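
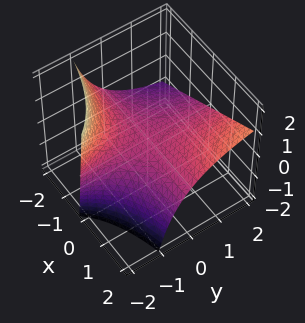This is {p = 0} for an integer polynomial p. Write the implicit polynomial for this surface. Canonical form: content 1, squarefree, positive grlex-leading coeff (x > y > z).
1. deg p = 2. The shape is more complex than any degree-1 surface.
2. Against the integer gridlines: the visible y-axis segment lies entirely on the surface; the visible x-axis segment lies entirely on the surface; it meets the z-axis at z = 0 (among the integer gridlines).
3. The integer polynomial consistent with all of this is the stated p.

x*y - y*z - 2*z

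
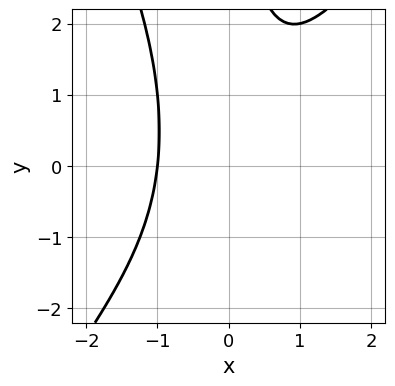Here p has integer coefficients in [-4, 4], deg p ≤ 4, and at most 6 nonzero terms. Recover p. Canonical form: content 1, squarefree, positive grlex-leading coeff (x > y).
Degree: a generic line meets the curve in up to 3 points, so deg p = 3.
Reading off the gridlines: it meets the x-axis at x = -1 (among the integer gridlines); no y-intercept at any integer in the box.
The integer polynomial consistent with all of this is the stated p.

3*x^3 - x^2*y - x*y^2 + 3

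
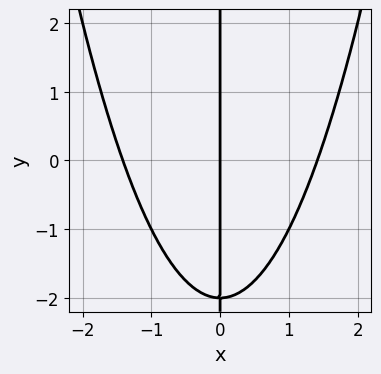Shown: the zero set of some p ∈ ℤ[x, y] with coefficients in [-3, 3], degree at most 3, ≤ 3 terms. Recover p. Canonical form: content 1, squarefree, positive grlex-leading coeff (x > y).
(a) Degree: no degree-2 curve has this shape, so deg p = 3.
(b) Reading off the gridlines: every point of the y-axis in the box is on the curve; it meets the x-axis at x = 0 (among the integer gridlines).
(c) Together with the visible shape, these determine p as stated.

x^3 - x*y - 2*x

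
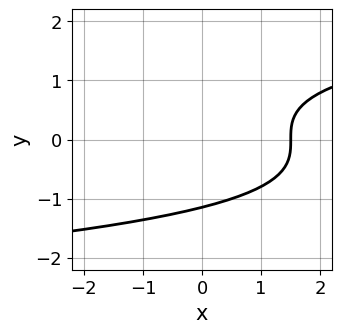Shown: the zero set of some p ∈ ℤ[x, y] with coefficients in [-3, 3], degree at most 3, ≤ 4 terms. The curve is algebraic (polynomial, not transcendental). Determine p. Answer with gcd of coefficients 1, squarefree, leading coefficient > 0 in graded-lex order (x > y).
2*y^3 - 2*x + 3

Degree: no degree-2 curve has this shape, so deg p = 3.
The integer polynomial consistent with all of this is the stated p.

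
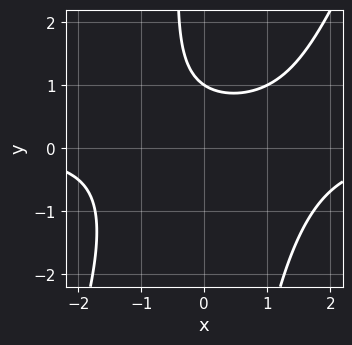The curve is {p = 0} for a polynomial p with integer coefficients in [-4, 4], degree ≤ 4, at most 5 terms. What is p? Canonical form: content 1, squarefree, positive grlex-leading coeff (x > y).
2*x^2*y - x*y^2 - x*y - 3*y + 3

(a) The degree is 3 — a generic line meets the curve in up to 3 points.
(b) Against the integer gridlines: one y-axis crossing is at y = 1; the curve avoids every integer x-axis point in the box.
(c) Solving for integer coefficients yields p as stated.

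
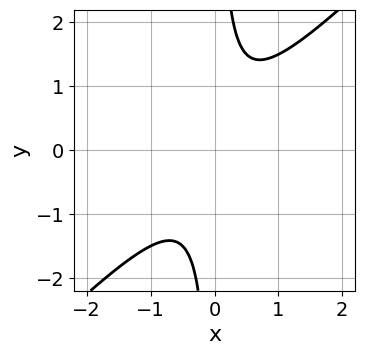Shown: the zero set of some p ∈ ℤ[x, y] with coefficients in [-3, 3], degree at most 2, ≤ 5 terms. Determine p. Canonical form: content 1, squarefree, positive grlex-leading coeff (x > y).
2*x^2 - 2*x*y + 1

(a) Degree: a generic line meets the curve in up to 2 points, so deg p = 2.
(b) From the axis intercepts and sections: it misses every integer gridline on the x-axis; no y-intercept at any integer in the box.
(c) Solving for integer coefficients yields p as stated.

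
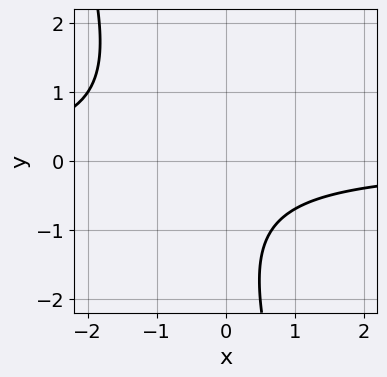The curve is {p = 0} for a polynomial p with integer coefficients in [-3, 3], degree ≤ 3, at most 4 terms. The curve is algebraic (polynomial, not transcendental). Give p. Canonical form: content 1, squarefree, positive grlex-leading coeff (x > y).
3*x*y + y^2 + 2*y + 3

(a) deg p = 2. The shape is more complex than any degree-1 curve.
(b) From the visible intercepts: the curve avoids every integer y-axis point in the box; no x-intercept at any integer in the box.
(c) Assembling these constraints gives the stated polynomial.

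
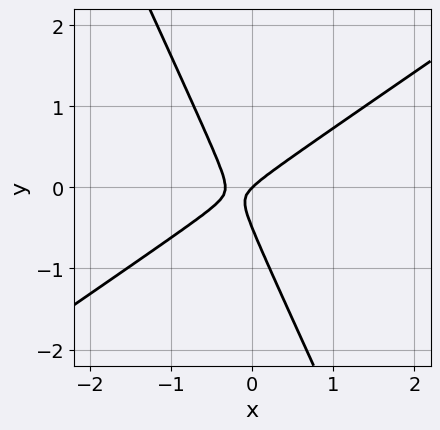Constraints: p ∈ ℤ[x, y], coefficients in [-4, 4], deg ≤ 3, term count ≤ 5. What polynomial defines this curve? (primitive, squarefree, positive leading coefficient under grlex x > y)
3*x^2 - 3*x*y - 2*y^2 + x - y

First, the degree is 2 — the shape is more complex than any degree-1 curve.
Next, against the integer gridlines: it meets the y-axis at y = 0 (among the integer gridlines); it meets the x-axis at x = 0 (among the integer gridlines).
Finally, solving for integer coefficients yields p as stated.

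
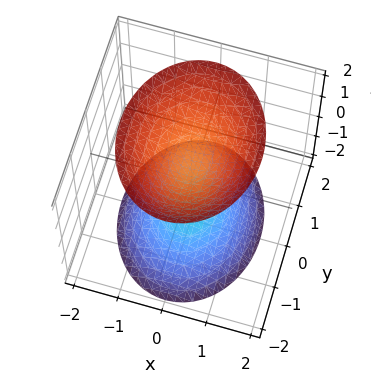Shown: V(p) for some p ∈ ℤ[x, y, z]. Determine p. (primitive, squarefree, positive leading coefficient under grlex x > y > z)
3*x^2 + 2*y^2 - 2*z^2 + 2

There are 2 components.
deg p = 2.
Symmetries: mirror symmetry y ↦ −y ⇒ only even powers of y; mirror symmetry x ↦ −x ⇒ only even powers of x; mirror symmetry z ↦ −z ⇒ only even powers of z.
From the visible intercepts: the surface avoids every integer y-axis point in the box; among the integer gridlines, it crosses the z-axis at z ∈ {-1, 1}.
These observations pin down the coefficients.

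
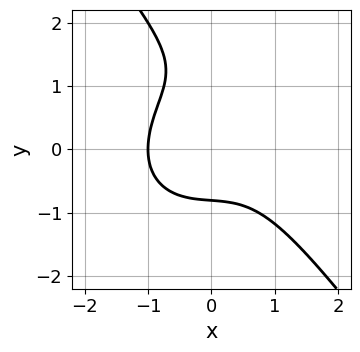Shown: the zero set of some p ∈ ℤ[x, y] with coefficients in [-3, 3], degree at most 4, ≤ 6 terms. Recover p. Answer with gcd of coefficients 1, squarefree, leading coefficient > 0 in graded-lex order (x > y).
3*x^3 + x*y^2 + 2*y^3 - 3*y^2 + 3

First, degree: a generic line meets the curve in up to 3 points, so deg p = 3.
Next, against the integer gridlines: it crosses the x-axis at the gridline x = -1.
Finally, together with the visible shape, these determine p as stated.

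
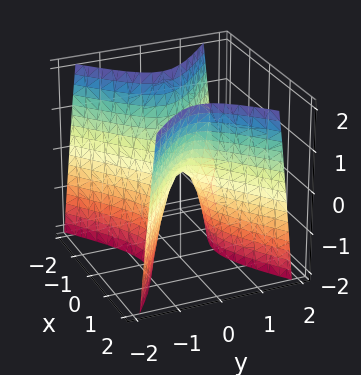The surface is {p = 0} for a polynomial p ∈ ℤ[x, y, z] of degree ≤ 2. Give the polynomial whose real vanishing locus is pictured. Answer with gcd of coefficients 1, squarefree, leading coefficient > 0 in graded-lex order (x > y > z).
2*x^2 - 3*y^2 - z

First, the degree is 2 — a saddle surface; a quadric.
Next, symmetries: the y ↦ −y reflection is a symmetry, so y appears only in even powers; the x ↦ −x reflection is a symmetry, so x appears only in even powers.
Next, reading off the gridlines: one y-axis crossing is at y = 0; it crosses the z-axis at the gridline z = 0.
Finally, assembling these constraints gives the stated polynomial.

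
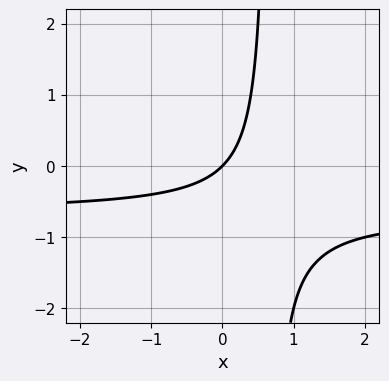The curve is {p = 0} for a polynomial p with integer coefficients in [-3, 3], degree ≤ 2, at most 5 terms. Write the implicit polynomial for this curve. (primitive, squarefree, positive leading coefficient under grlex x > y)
The degree is 2 — a generic line meets the curve in up to 2 points.
Checking where it meets the axes: it meets the x-axis at x = 0 (among the integer gridlines); it crosses the y-axis at the gridline y = 0.
These observations pin down the coefficients.

3*x*y + 2*x - 2*y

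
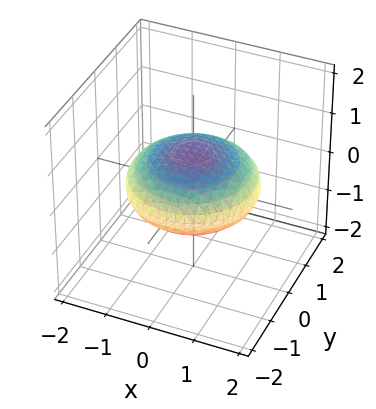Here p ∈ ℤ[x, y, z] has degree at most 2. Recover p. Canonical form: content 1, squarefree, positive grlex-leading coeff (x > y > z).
x^2 + y^2 + 3*z^2 - 2

1. deg p = 2.
2. Symmetries: rotational symmetry about the z-axis ⇒ p depends on x, y only through x² + y².
3. Checking where it meets the axes: a circular section at z = 0 has radius between 1 and 2.
4. Assembling these constraints gives the stated polynomial.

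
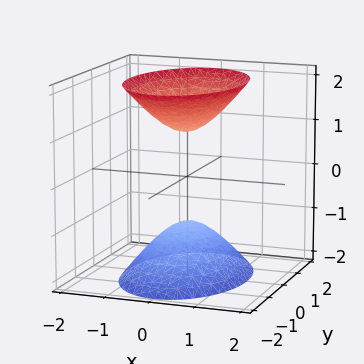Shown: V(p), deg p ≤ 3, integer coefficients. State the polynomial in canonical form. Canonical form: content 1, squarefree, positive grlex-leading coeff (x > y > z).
2*x^2 + y^2 - z^2 + 1

(a) I count 2 distinct pieces. Treating them together as one polynomial.
(b) deg p = 2. Two separate bowl-shaped sheets opening away from each other; a quadric.
(c) Symmetries: the x ↦ −x reflection is a symmetry, so x appears only in even powers; mirror symmetry y ↦ −y ⇒ only even powers of y; it's symmetric under z → −z, forcing even powers of z.
(d) From the visible intercepts: it misses every integer gridline on the x-axis; among the integer gridlines, it crosses the z-axis at z ∈ {-1, 1}; the surface avoids every integer y-axis point in the box.
(e) Fitting integer coefficients to these (and the overall shape) gives p.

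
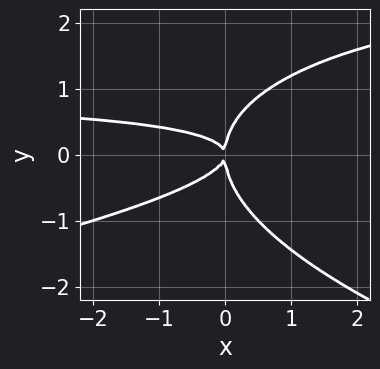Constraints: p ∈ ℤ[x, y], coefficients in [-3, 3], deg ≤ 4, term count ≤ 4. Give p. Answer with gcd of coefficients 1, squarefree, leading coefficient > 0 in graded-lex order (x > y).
1. The degree is 4 — a generic line meets the curve in up to 4 points.
2. Reading off the gridlines: it meets the y-axis at y = 0 (among the integer gridlines); it crosses the x-axis at the gridline x = 0.
3. The integer polynomial consistent with all of this is the stated p.

2*y^4 + x^2*y - 3*x*y^2 - x^2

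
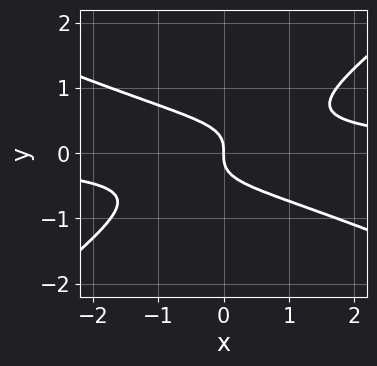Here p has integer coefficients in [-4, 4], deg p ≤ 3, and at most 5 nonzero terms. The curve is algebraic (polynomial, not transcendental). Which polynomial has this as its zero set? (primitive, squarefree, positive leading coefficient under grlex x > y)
x^2*y + x*y^2 - 3*y^3 - x

(a) The degree is 3 — no degree-2 curve has this shape.
(b) Against the integer gridlines: one y-axis crossing is at y = 0; one x-axis crossing is at x = 0.
(c) Together with the visible shape, these determine p as stated.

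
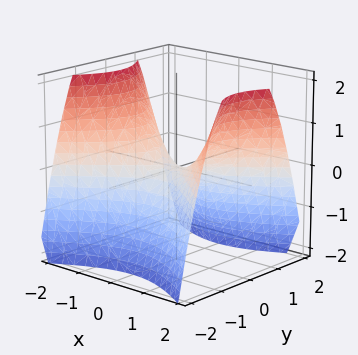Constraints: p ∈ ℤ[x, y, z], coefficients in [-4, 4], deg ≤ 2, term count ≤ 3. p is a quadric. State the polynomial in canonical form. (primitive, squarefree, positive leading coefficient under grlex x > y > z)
(a) Degree: a hyperbolic paraboloid; a quadric, so deg p = 2.
(b) Symmetries: the y ↦ −y reflection is a symmetry, so y appears only in even powers; it's symmetric under x → −x, forcing even powers of x.
(c) Checking where it meets the axes: it meets the x-axis at x = 0 (among the integer gridlines); it crosses the z-axis at the gridline z = 0; one y-axis crossing is at y = 0.
(d) Together with the visible shape, these determine p as stated.

2*x^2 - 3*y^2 - 3*z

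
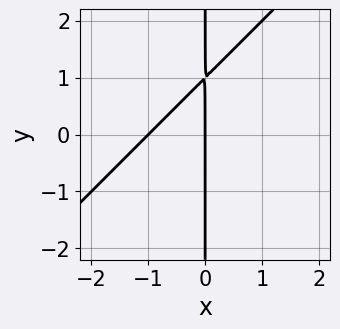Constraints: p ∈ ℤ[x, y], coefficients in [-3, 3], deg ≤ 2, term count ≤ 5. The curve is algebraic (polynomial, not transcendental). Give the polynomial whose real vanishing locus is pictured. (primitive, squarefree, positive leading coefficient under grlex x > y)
First, degree: the shape is more complex than any degree-1 curve, so deg p = 2.
Then, from the visible intercepts: the x-axis gridline crossings are at x ∈ {-1, 0}; the visible y-axis segment lies entirely on the curve.
Finally, assembling these constraints gives the stated polynomial.

x^2 - x*y + x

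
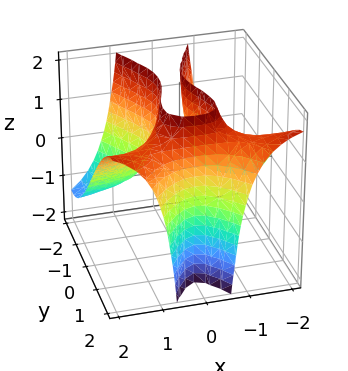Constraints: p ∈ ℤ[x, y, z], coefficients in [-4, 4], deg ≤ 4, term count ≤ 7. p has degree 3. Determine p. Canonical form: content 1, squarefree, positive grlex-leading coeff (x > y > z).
3*x^2*y - 3*x^2*z - y^3 + y + 1

Degree: no degree-2 surface has this shape, so deg p = 3.
Observable constraints: the surface avoids every integer z-axis point in the box; it misses every integer gridline on the x-axis.
Together with the visible shape, these determine p as stated.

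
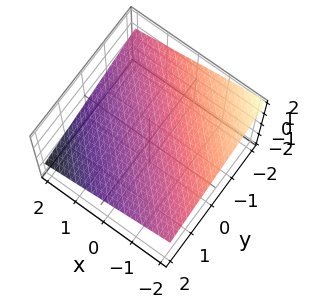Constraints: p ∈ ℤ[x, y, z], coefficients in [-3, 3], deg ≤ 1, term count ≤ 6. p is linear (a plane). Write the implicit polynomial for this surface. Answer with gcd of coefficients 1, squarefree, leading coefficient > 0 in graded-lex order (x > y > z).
1. Degree: every cross-section is a straight line — this is a plane, so deg p = 1.
2. Reading off the gridlines: it meets the y-axis at y = 2 (among the integer gridlines); it crosses the x-axis at the gridline x = 2.
3. Solving for integer coefficients yields p as stated.

x + y + 3*z - 2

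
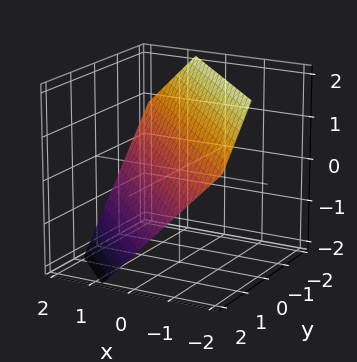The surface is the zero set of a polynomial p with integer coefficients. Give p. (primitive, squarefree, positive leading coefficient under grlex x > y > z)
3*x + 3*y + 3*z - 2

1. deg p = 1. Every cross-section is a straight line — this is a plane.
2. Matching integer coefficients to the picture gives p.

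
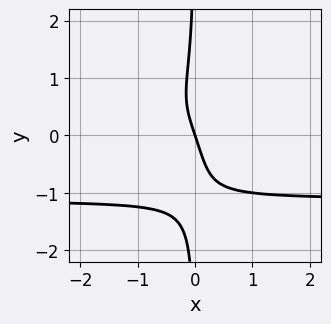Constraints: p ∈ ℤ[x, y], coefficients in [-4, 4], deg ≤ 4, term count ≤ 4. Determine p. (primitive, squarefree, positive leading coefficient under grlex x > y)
1. Degree: the shape is more complex than any degree-3 curve, so deg p = 4.
2. Reading off the gridlines: one y-axis crossing is at y = 0; it crosses the x-axis at the gridline x = 0.
3. Putting this together gives p.

3*x*y^3 + x*y^2 + 3*x + y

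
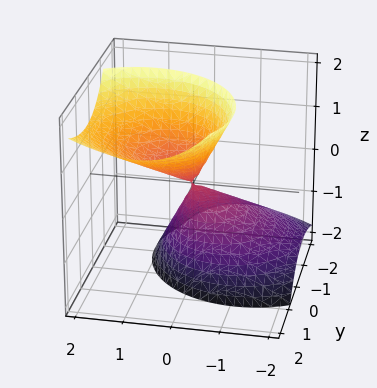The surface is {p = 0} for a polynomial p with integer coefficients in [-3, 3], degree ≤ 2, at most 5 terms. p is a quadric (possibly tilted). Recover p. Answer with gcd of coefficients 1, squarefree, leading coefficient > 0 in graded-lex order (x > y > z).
2*x^2 - 2*x*z + 2*y^2 - 2*y*z - z^2

First, deg p = 2. The shape is more complex than any degree-1 surface.
Next, against the integer gridlines: one x-axis crossing is at x = 0; it meets the y-axis at y = 0 (among the integer gridlines); one z-axis crossing is at z = 0.
Finally, putting this together gives p.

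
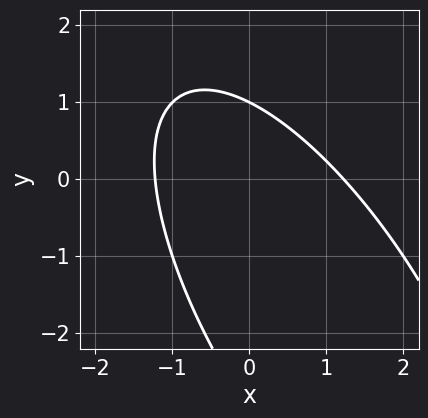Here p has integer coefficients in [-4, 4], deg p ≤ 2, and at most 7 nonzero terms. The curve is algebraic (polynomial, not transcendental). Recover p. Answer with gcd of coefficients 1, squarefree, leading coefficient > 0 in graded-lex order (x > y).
Degree: no degree-1 curve has this shape, so deg p = 2.
Against the integer gridlines: it meets the y-axis at y = 1 (among the integer gridlines).
These observations pin down the coefficients.

2*x^2 + 2*x*y + y^2 + 2*y - 3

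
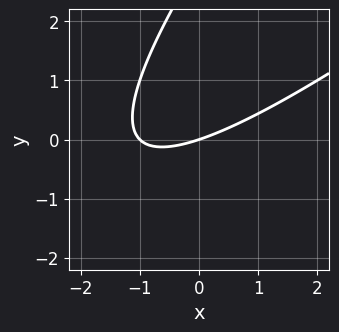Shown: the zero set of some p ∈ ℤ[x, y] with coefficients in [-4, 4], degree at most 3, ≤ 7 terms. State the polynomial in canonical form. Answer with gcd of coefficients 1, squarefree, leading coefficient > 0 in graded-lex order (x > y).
Degree: a generic line meets the curve in up to 2 points, so deg p = 2.
Checking where it meets the axes: one y-axis crossing is at y = 0; the x-axis gridline crossings are at x ∈ {-1, 0}.
Together with the visible shape, these determine p as stated.

x^2 - 2*x*y + y^2 + x - 3*y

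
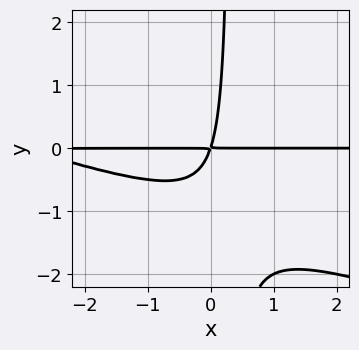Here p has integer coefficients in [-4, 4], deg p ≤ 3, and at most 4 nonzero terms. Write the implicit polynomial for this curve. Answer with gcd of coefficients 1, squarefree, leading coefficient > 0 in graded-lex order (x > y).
x^2*y + 3*x*y^2 + 3*x*y - y^2

First, deg p = 3.
Next, checking where it meets the axes: the visible x-axis segment lies entirely on the curve.
Finally, putting this together gives p.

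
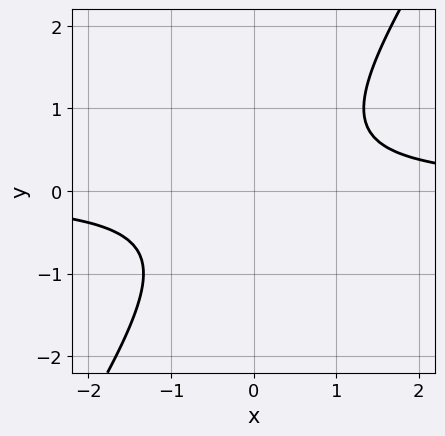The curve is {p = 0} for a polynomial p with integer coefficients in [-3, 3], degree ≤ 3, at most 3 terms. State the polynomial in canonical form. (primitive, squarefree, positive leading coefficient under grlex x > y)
3*x*y - 2*y^2 - 2

1. deg p = 2. The shape is more complex than any degree-1 curve.
2. Reading off the gridlines: the curve avoids every integer x-axis point in the box; the curve avoids every integer y-axis point in the box.
3. The integer polynomial consistent with all of this is the stated p.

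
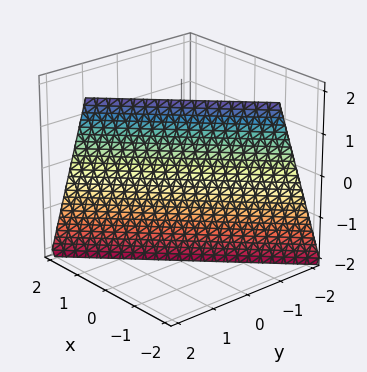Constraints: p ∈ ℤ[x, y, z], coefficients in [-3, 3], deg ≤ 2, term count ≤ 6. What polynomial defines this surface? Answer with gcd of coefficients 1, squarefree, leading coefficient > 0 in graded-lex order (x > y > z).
deg p = 1.
Against the integer gridlines: it meets the z-axis at z = -2 (among the integer gridlines).
These observations pin down the coefficients.

3*x - 3*y + z + 2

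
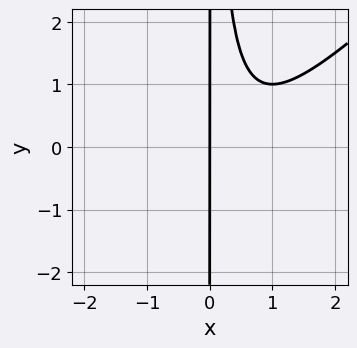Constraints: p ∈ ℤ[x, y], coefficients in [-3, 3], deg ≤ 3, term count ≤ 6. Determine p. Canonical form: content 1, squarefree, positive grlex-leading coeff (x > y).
deg p = 3.
Reading off the gridlines: it crosses the x-axis at the gridline x = 0; every point of the y-axis in the box is on the curve.
These observations pin down the coefficients.

x^3 - x^2*y - x^2 + x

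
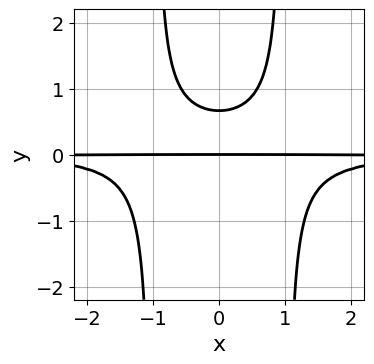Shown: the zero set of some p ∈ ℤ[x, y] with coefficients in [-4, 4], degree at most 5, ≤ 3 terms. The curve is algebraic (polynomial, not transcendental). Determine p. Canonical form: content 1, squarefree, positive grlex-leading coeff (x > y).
3*x^2*y^2 - 3*y^2 + 2*y

(a) The degree is 4 — the shape is more complex than any degree-3 curve.
(b) Symmetries: the x ↦ −x reflection is a symmetry, so x appears only in even powers.
(c) From the visible intercepts: every point of the x-axis in the box is on the curve; it meets the y-axis at y = 0 (among the integer gridlines).
(d) Putting this together gives p.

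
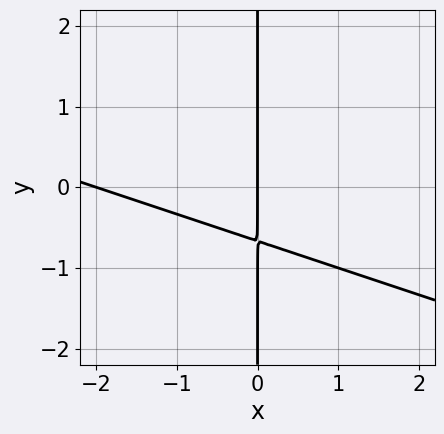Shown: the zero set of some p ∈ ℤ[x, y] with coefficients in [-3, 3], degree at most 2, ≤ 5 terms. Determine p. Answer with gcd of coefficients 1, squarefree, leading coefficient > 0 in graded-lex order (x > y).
x^2 + 3*x*y + 2*x

Degree: no degree-1 curve has this shape, so deg p = 2.
Reading off the gridlines: the x-axis gridline crossings are at x ∈ {-2, 0}; the visible y-axis segment lies entirely on the curve.
These observations pin down the coefficients.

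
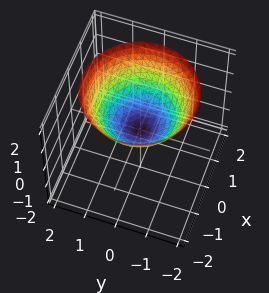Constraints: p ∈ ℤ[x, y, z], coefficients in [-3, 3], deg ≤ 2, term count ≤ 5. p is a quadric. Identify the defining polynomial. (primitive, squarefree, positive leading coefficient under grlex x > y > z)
2*x^2 + 2*y^2 - 3*z

First, the degree is 2 — a paraboloid; a quadric.
Next, symmetry: the surface is invariant under rotation about z: p = q(x² + y², z).
Next, from the axis intercepts and sections: one x-axis crossing is at x = 0; a circular section at z = 1 has radius between 1 and 2.
Finally, these observations pin down the coefficients.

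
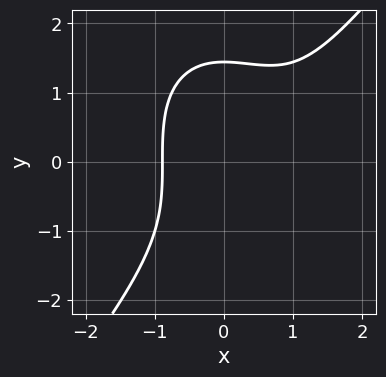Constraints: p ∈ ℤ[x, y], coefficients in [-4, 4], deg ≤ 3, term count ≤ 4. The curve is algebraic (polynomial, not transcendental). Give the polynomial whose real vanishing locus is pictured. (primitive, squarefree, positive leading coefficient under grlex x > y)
2*x^3 - y^3 - 2*x^2 + 3

First, the degree is 3 — a generic line meets the curve in up to 3 points.
Finally, matching integer coefficients to the picture gives p.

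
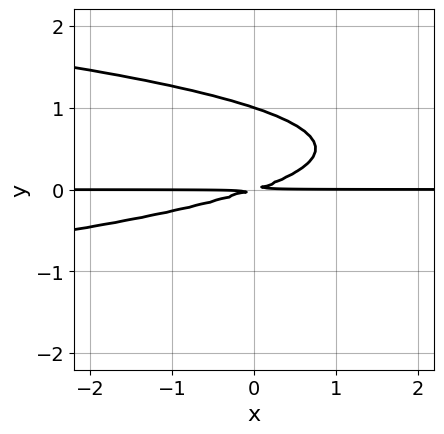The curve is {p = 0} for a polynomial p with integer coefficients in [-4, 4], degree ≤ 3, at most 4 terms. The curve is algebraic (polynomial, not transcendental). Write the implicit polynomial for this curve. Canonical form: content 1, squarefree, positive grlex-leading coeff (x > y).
3*y^3 + x*y - 3*y^2

deg p = 3.
From the visible intercepts: it crosses the y-axis at the gridline y = 1; the visible x-axis segment lies entirely on the curve.
The integer polynomial consistent with all of this is the stated p.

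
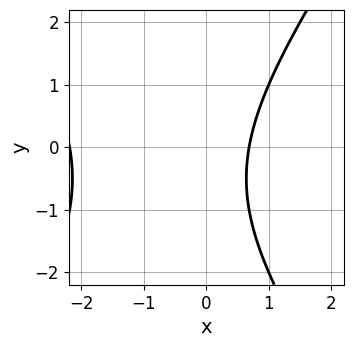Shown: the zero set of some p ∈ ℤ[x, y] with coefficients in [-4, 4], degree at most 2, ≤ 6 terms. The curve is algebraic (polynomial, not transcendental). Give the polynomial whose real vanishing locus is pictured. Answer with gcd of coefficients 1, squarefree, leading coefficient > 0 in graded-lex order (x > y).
Degree: the shape is more complex than any degree-1 curve, so deg p = 2.
From the visible intercepts: no y-intercept at any integer in the box.
These observations pin down the coefficients.

2*x^2 - y^2 + 3*x - y - 3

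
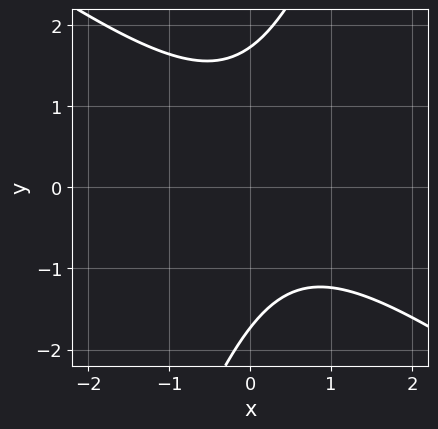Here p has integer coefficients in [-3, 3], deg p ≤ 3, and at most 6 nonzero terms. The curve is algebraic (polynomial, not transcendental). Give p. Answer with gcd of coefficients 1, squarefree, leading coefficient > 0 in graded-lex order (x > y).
2*x^2 + 2*x*y - y^2 - x + 3

1. Degree: the shape is more complex than any degree-1 curve, so deg p = 2.
2. Observable constraints: it misses every integer gridline on the x-axis.
3. Together with the visible shape, these determine p as stated.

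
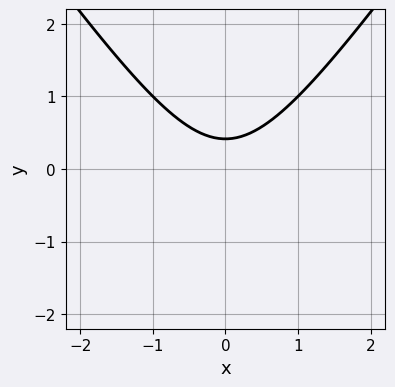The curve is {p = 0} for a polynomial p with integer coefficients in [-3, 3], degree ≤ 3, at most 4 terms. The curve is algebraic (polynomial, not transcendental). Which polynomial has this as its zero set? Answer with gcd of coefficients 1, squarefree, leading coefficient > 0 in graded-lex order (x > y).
(a) Degree: no degree-1 curve has this shape, so deg p = 2.
(b) Symmetries: the x ↦ −x reflection is a symmetry, so x appears only in even powers.
(c) Reading off the gridlines: no x-intercept at any integer in the box.
(d) Matching integer coefficients to the picture gives p.

2*x^2 - y^2 - 2*y + 1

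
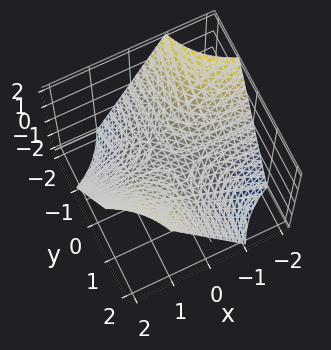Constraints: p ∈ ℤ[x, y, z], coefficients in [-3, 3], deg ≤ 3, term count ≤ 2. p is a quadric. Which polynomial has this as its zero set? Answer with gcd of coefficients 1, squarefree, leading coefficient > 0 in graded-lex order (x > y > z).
x*y - z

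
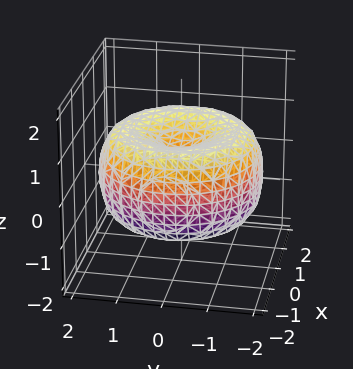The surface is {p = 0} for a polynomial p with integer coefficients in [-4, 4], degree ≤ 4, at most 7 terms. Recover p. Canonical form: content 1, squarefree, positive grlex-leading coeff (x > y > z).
x^4 + 2*x^2*y^2 + y^4 - 3*x^2 - 3*y^2 + 3*z^2 - 1

1. The degree is 4 — a generic line meets the surface in up to 4 points.
2. Symmetries: rotational symmetry about the z-axis ⇒ p depends on x, y only through x² + y².
3. Observable constraints: a circular section at z = 0 has radius between 1 and 2.
4. Together with the visible shape, these determine p as stated.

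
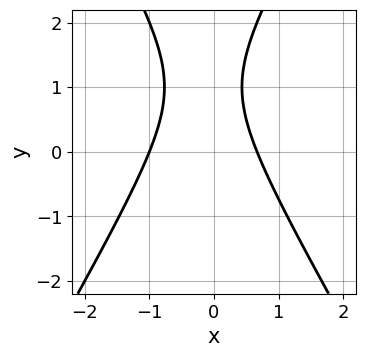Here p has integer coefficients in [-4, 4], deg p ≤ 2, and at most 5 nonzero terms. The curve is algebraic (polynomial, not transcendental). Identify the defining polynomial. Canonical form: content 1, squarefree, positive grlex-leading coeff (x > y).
First, deg p = 2.
Next, observable constraints: it crosses the x-axis at the gridline x = -1; it misses every integer gridline on the y-axis.
Finally, fitting integer coefficients to these (and the overall shape) gives p.

3*x^2 - y^2 + x + 2*y - 2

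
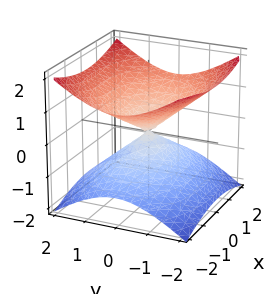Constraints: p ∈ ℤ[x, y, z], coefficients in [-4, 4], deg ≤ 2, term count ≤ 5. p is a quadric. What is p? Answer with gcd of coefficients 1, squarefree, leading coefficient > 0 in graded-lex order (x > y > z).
x^2 + 2*y^2 - 3*z^2

First, deg p = 2. A double cone through the origin; a quadric.
Next, symmetries: it's symmetric under x → −x, forcing even powers of x; the y ↦ −y reflection is a symmetry, so y appears only in even powers; mirror symmetry z ↦ −z ⇒ only even powers of z.
Then, from the axis intercepts and sections: it crosses the x-axis at the gridline x = 0; it meets the y-axis at y = 0 (among the integer gridlines).
Finally, putting this together gives p.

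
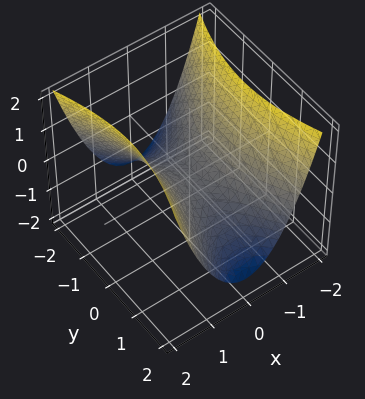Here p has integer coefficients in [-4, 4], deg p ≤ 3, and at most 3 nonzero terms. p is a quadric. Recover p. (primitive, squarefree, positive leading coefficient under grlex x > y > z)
3*x^2 - y^2 - 3*z

First, degree: a hyperbolic paraboloid; a quadric, so deg p = 2.
Then, symmetries: the y ↦ −y reflection is a symmetry, so y appears only in even powers; the x ↦ −x reflection is a symmetry, so x appears only in even powers.
Then, from the visible intercepts: it meets the y-axis at y = 0 (among the integer gridlines); it crosses the x-axis at the gridline x = 0; it meets the z-axis at z = 0 (among the integer gridlines).
Finally, these observations pin down the coefficients.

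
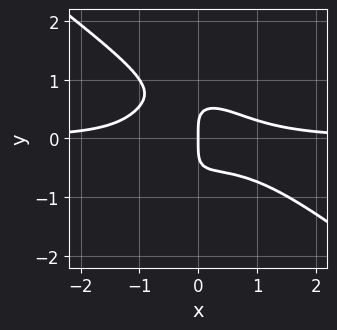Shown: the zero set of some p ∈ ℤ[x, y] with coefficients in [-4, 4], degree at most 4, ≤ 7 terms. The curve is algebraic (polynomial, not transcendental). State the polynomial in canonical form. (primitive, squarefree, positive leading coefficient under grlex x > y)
First, the degree is 4 — a generic line meets the curve in up to 4 points.
Next, from the axis intercepts and sections: it meets the y-axis at y = 0 (among the integer gridlines); one x-axis crossing is at x = 0.
Finally, together with the visible shape, these determine p as stated.

2*x^3*y + 2*x^2*y^2 + y^4 + 2*x*y^2 - x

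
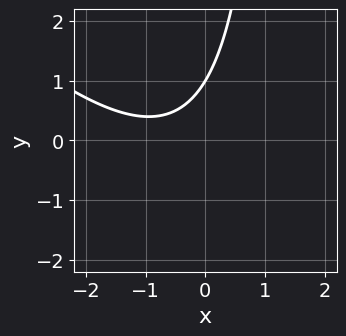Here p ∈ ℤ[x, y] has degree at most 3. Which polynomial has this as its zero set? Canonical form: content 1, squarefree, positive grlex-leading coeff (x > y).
2*x^2 + 2*x*y + 3*x - 3*y + 3

Degree: no degree-1 curve has this shape, so deg p = 2.
Checking where it meets the axes: the curve avoids every integer x-axis point in the box; it meets the y-axis at y = 1 (among the integer gridlines).
Matching integer coefficients to the picture gives p.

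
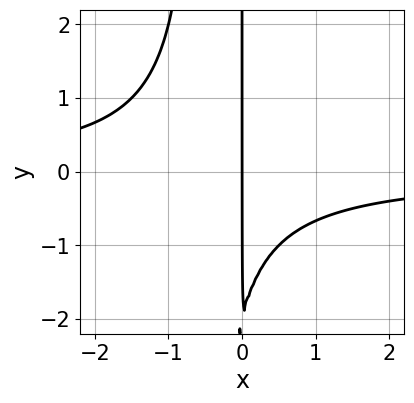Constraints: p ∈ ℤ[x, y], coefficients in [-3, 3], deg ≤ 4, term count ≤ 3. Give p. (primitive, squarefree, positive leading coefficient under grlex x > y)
2*x^2*y + x*y + 2*x

(a) deg p = 3. No degree-2 curve has this shape.
(b) Checking where it meets the axes: the visible y-axis segment lies entirely on the curve; it meets the x-axis at x = 0 (among the integer gridlines).
(c) Fitting integer coefficients to these (and the overall shape) gives p.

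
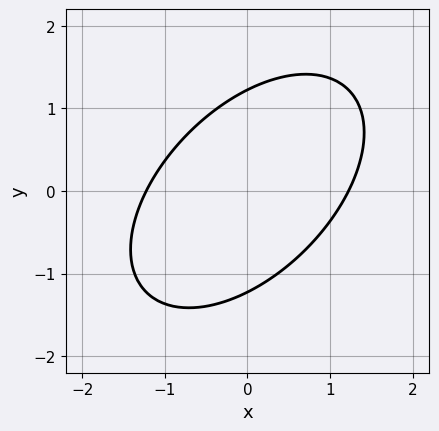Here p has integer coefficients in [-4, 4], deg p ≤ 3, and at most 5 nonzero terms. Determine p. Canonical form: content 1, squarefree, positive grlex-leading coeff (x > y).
2*x^2 - 2*x*y + 2*y^2 - 3

1. Degree: no degree-1 curve has this shape, so deg p = 2.
2. Putting this together gives p.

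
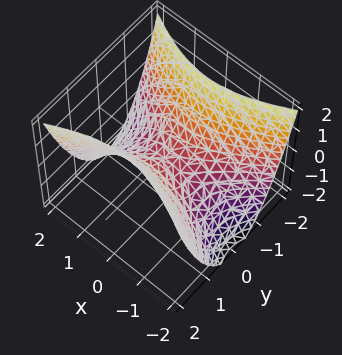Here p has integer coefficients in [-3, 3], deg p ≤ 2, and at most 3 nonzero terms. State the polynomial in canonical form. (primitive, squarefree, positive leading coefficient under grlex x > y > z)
x^2 - 2*y^2 + 2*z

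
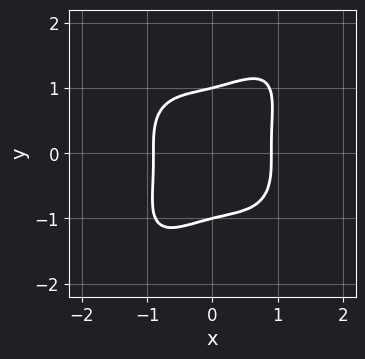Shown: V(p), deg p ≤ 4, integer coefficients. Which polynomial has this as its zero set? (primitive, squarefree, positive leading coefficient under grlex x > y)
(a) The degree is 4 — a generic line meets the curve in up to 4 points.
(b) Against the integer gridlines: the y-axis gridline crossings are at y ∈ {-1, 1}.
(c) Matching integer coefficients to the picture gives p.

3*x^4 - 2*x*y^3 + 2*y^4 - 2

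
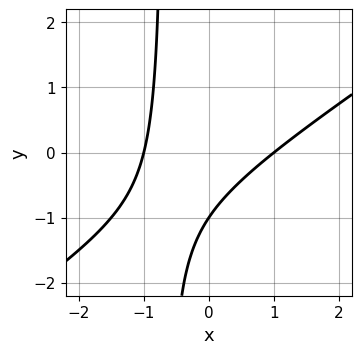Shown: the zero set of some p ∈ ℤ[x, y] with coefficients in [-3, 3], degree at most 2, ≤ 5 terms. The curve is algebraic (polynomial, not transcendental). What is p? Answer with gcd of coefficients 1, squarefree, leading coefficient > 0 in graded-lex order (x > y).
The degree is 2 — no degree-1 curve has this shape.
Observable constraints: it crosses the y-axis at the gridline y = -1; among the integer gridlines, it crosses the x-axis at x ∈ {-1, 1}.
Putting this together gives p.

2*x^2 - 3*x*y - 2*y - 2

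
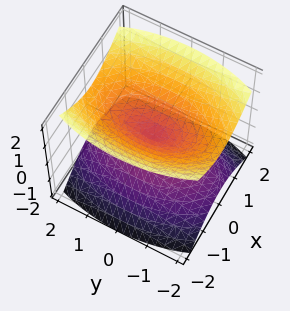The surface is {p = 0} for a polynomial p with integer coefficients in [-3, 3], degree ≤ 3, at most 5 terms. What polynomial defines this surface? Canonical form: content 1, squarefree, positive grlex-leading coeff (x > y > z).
(a) There are 2 components. Treating them together as one polynomial.
(b) deg p = 2. Two nappes meeting at a single point; a quadric.
(c) Symmetries: mirror symmetry z ↦ −z ⇒ only even powers of z; mirror symmetry x ↦ −x ⇒ only even powers of x; mirror symmetry y ↦ −y ⇒ only even powers of y.
(d) Checking where it meets the axes: it crosses the z-axis at the gridline z = 0; it crosses the x-axis at the gridline x = 0.
(e) Assembling these constraints gives the stated polynomial.

3*x^2 + y^2 - 3*z^2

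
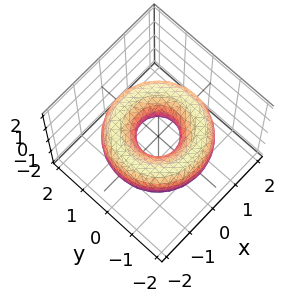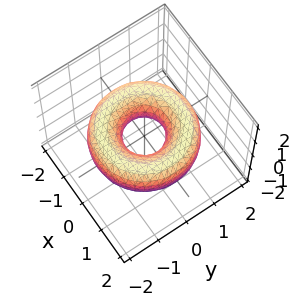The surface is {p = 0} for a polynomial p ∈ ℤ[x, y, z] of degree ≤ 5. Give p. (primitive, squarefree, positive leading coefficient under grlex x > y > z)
x^4 + 2*x^2*y^2 + y^4 - 3*x^2 - 3*y^2 + 3*z^2 + 1

1. deg p = 4. No degree-3 surface has this shape.
2. Symmetries: rotational symmetry about the z-axis ⇒ p depends on x, y only through x² + y².
3. Against the integer gridlines: a circular section at z = 0 has radius between 0 and 1; the surface avoids every integer z-axis point in the box.
4. Fitting integer coefficients to these (and the overall shape) gives p.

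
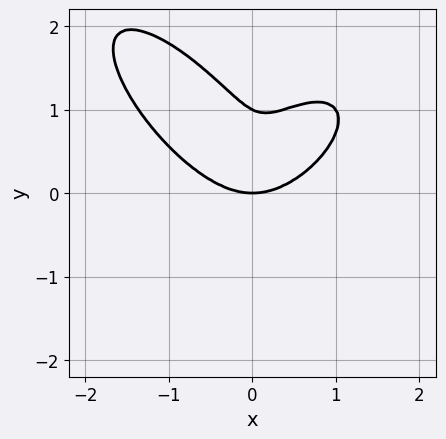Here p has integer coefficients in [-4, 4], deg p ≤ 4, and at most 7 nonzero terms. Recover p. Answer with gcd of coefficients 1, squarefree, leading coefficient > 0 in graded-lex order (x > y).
2*x^4 + x*y^3 + 2*y^4 - 3*x^2*y - 2*y^3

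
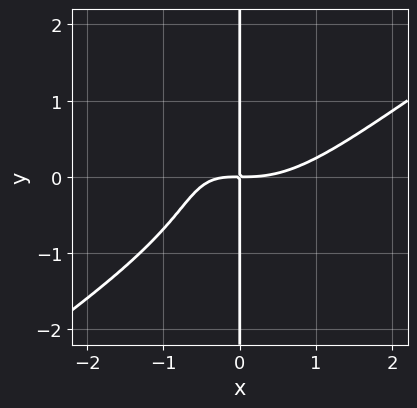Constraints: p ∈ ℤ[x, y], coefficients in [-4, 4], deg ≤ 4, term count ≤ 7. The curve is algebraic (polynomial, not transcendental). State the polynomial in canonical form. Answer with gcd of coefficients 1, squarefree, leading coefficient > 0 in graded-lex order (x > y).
First, the degree is 4 — no degree-3 curve has this shape.
Then, from the visible intercepts: every point of the y-axis in the box is on the curve.
Finally, fitting integer coefficients to these (and the overall shape) gives p.

2*x^4 - 2*x^3*y - 2*x*y^3 - 3*x^2*y - 3*x*y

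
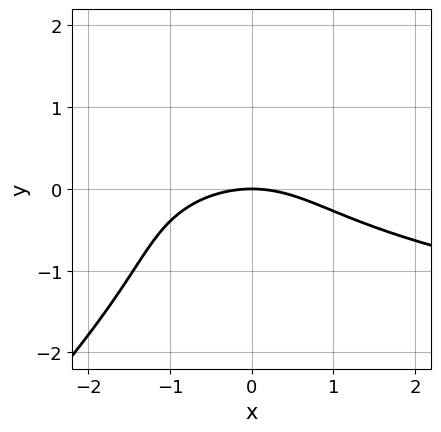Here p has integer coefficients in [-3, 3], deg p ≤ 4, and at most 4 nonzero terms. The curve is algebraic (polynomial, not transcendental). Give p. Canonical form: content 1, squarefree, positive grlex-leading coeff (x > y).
First, degree: a generic line meets the curve in up to 3 points, so deg p = 3.
Then, reading off the gridlines: one x-axis crossing is at x = 0; it crosses the y-axis at the gridline y = 0.
Finally, assembling these constraints gives the stated polynomial.

2*x*y^2 - 2*y^3 - x^2 - 3*y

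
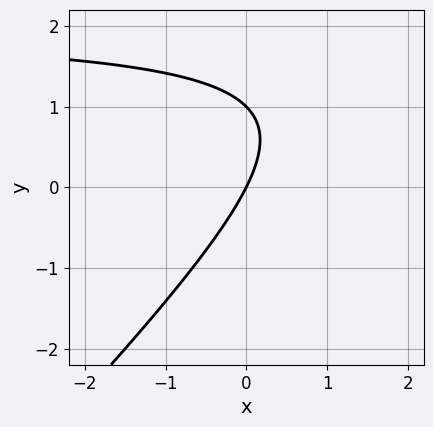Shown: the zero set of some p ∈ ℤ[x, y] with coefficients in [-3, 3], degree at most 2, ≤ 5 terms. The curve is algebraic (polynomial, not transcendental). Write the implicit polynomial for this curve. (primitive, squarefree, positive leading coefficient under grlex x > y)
x*y - y^2 - 2*x + y

deg p = 2.
From the axis intercepts and sections: the y-axis gridline crossings are at y ∈ {0, 1}; it meets the x-axis at x = 0 (among the integer gridlines).
Assembling these constraints gives the stated polynomial.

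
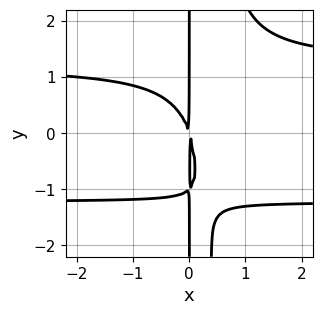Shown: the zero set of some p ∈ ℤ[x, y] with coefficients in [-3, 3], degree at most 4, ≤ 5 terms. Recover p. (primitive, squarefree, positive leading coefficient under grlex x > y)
2*x^2*y^2 - x*y^2 - 3*x^2 - x*y

(a) deg p = 4. The shape is more complex than any degree-3 curve.
(b) Checking where it meets the axes: every point of the y-axis in the box is on the curve.
(c) Putting this together gives p.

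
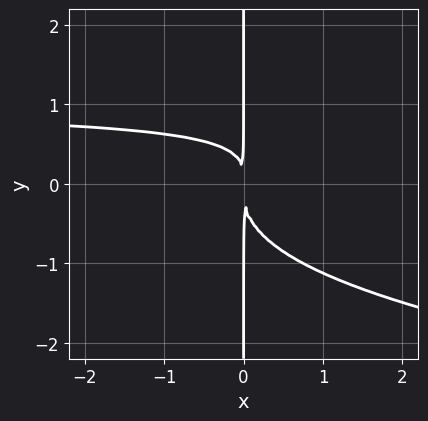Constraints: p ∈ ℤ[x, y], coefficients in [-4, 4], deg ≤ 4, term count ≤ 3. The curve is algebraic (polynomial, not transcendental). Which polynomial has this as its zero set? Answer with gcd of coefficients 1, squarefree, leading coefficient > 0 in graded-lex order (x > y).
1. The degree is 4 — no degree-3 curve has this shape.
2. Against the integer gridlines: every point of the y-axis in the box is on the curve.
3. Together with the visible shape, these determine p as stated.

3*x*y^3 - 2*x^2*y + 2*x^2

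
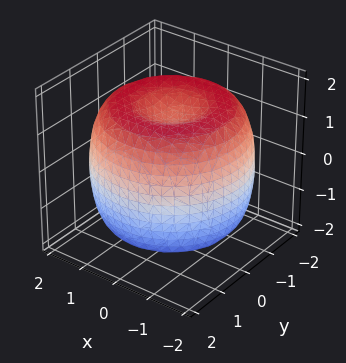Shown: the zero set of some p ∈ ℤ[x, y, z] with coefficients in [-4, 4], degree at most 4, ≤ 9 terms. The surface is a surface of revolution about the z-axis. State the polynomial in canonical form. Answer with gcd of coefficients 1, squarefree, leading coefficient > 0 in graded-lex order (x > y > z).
x^4 + 2*x^2*y^2 + y^4 - 3*x^2 - 3*y^2 + 2*z^2 - 3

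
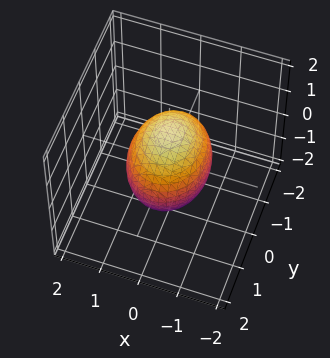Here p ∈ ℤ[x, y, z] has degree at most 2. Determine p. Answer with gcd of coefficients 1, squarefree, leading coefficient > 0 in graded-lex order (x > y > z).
3*x^2 + 2*y^2 + 2*z^2 - 3

1. Degree: a closed, bounded, convex surface; a quadric, so deg p = 2.
2. Symmetries: mirror symmetry z ↦ −z ⇒ only even powers of z; the y ↦ −y reflection is a symmetry, so y appears only in even powers; mirror symmetry x ↦ −x ⇒ only even powers of x.
3. Observable constraints: the x-axis gridline crossings are at x ∈ {-1, 1}.
4. Assembling these constraints gives the stated polynomial.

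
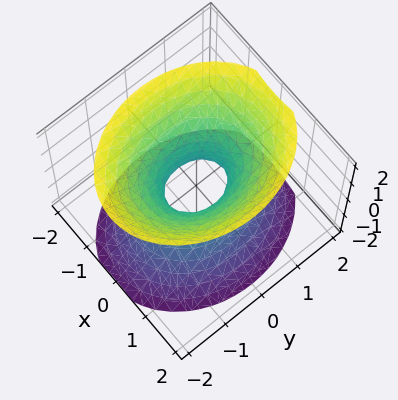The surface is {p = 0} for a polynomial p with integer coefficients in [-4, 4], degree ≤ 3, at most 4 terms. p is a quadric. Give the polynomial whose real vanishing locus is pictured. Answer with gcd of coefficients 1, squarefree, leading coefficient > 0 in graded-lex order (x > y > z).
3*x^2 + 2*y^2 - 2*z^2 - 1

First, degree: an hourglass — one-sheet hyperboloid; a quadric, so deg p = 2.
Next, symmetries: mirror symmetry z ↦ −z ⇒ only even powers of z; mirror symmetry y ↦ −y ⇒ only even powers of y; mirror symmetry x ↦ −x ⇒ only even powers of x.
Next, from the axis intercepts and sections: no z-intercept at any integer in the box.
Finally, the integer polynomial consistent with all of this is the stated p.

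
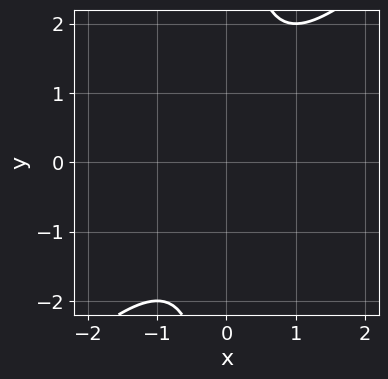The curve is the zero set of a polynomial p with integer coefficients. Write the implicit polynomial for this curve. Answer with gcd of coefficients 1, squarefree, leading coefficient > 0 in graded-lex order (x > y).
x^2 - x*y + 1

First, deg p = 2. The shape is more complex than any degree-1 curve.
Next, from the visible intercepts: it misses every integer gridline on the y-axis; it misses every integer gridline on the x-axis.
Finally, together with the visible shape, these determine p as stated.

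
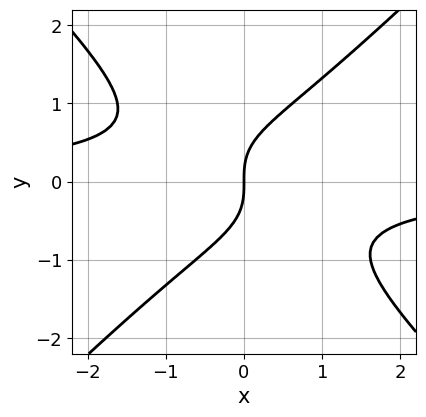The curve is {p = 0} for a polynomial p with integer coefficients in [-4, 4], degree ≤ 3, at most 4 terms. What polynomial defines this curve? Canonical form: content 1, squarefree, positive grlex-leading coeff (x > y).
x^2*y - y^3 + x

First, degree: no degree-2 curve has this shape, so deg p = 3.
Next, from the visible intercepts: one x-axis crossing is at x = 0; it crosses the y-axis at the gridline y = 0.
Finally, solving for integer coefficients yields p as stated.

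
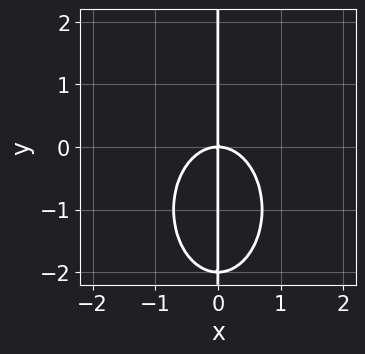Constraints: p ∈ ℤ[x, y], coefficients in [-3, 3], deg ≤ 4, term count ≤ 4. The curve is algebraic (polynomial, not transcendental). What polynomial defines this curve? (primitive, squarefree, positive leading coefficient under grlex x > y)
2*x^3 + x*y^2 + 2*x*y

Degree: no degree-2 curve has this shape, so deg p = 3.
From the visible intercepts: one x-axis crossing is at x = 0; every point of the y-axis in the box is on the curve.
Fitting integer coefficients to these (and the overall shape) gives p.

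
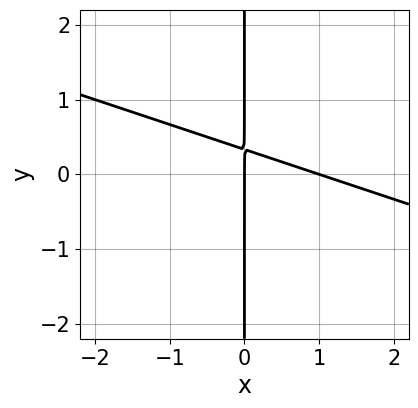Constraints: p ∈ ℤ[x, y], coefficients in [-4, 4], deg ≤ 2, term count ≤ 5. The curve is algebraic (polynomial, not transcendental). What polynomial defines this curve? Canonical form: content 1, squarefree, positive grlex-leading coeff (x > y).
(a) The degree is 2 — a generic line meets the curve in up to 2 points.
(b) Against the integer gridlines: among the integer gridlines, it crosses the x-axis at x ∈ {0, 1}; every point of the y-axis in the box is on the curve.
(c) Putting this together gives p.

x^2 + 3*x*y - x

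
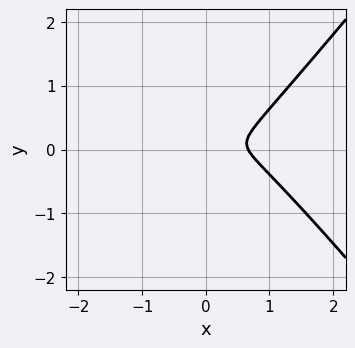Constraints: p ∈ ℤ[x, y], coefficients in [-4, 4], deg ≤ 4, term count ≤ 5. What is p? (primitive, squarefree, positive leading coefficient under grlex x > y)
3*x^3 - 2*x*y^2 - 2*x^2 + x*y - 2*y^2

1. The degree is 3 — no degree-2 curve has this shape.
2. Putting this together gives p.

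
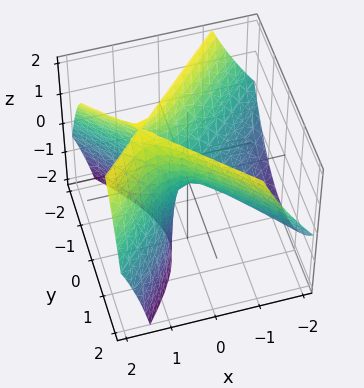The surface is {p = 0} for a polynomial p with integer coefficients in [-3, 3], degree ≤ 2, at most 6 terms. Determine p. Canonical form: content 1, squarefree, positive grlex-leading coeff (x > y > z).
2*x^2 - 2*x*z - 2*y^2 + z

1. The degree is 2 — no degree-1 surface has this shape.
2. Against the integer gridlines: it crosses the x-axis at the gridline x = 0; one z-axis crossing is at z = 0; it crosses the y-axis at the gridline y = 0.
3. Assembling these constraints gives the stated polynomial.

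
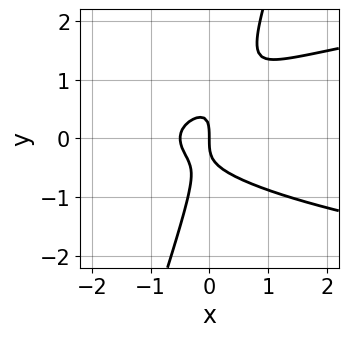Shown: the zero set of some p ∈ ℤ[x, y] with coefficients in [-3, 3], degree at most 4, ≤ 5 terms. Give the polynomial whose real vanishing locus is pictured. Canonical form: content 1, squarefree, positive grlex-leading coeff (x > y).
(a) Degree: a generic line meets the curve in up to 3 points, so deg p = 3.
(b) Reading off the gridlines: it meets the y-axis at y = 0 (among the integer gridlines); it crosses the x-axis at the gridline x = 0.
(c) Matching integer coefficients to the picture gives p.

3*x*y^2 - y^3 - 2*x^2 - x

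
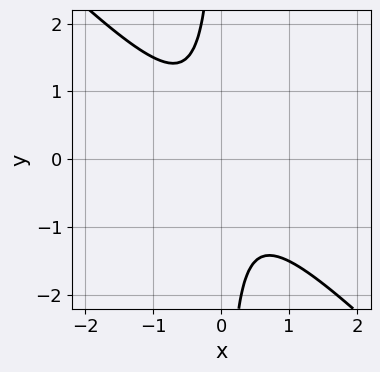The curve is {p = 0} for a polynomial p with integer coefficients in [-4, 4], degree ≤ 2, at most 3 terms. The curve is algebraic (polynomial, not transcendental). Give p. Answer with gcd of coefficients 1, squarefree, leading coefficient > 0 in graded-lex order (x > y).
2*x^2 + 2*x*y + 1

(a) The degree is 2 — a generic line meets the curve in up to 2 points.
(b) Reading off the gridlines: no y-intercept at any integer in the box; no x-intercept at any integer in the box.
(c) These observations pin down the coefficients.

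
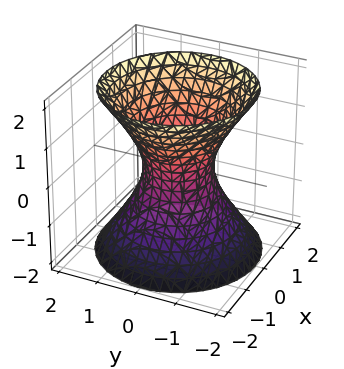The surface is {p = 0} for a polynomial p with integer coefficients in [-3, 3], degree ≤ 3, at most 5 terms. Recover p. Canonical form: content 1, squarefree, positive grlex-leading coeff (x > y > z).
First, degree: no degree-1 surface has this shape, so deg p = 2.
Next, symmetries: the surface is invariant under rotation about z: p = q(x² + y², z).
Then, from the visible intercepts: no z-intercept at any integer in the box; a circular section at z = 0 has radius between 0 and 1.
Finally, matching integer coefficients to the picture gives p.

3*x^2 + 3*y^2 - 2*z^2 - 2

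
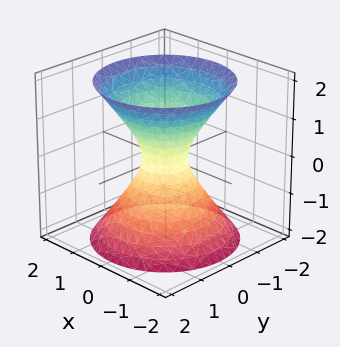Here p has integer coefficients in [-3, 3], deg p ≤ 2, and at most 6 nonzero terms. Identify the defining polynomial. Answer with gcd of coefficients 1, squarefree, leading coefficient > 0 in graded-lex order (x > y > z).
First, the degree is 2 — an hourglass — one-sheet hyperboloid; a quadric.
Next, symmetries: it's symmetric under z → −z, forcing even powers of z; the z-axis is an axis of rotation, so x and y enter only as x² + y².
Next, from the visible intercepts: a circular section at z = 1 has radius exactly 1; it misses every integer gridline on the z-axis.
Finally, these observations pin down the coefficients.

3*x^2 + 3*y^2 - 2*z^2 - 1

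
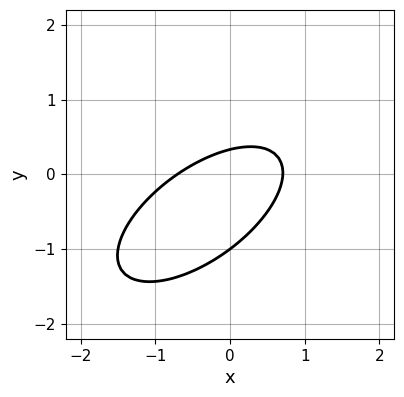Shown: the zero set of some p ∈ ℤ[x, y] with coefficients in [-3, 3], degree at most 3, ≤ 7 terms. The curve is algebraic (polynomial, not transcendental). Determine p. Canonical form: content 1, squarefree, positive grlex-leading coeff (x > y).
1. Degree: no degree-1 curve has this shape, so deg p = 2.
2. Observable constraints: it meets the y-axis at y = -1 (among the integer gridlines).
3. Assembling these constraints gives the stated polynomial.

2*x^2 - 3*x*y + 3*y^2 + 2*y - 1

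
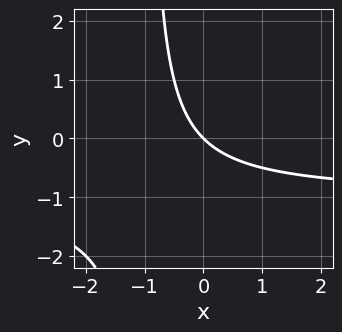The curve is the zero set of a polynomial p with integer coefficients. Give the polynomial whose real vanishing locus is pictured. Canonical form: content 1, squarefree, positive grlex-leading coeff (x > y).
x*y + x + y

(a) Degree: no degree-1 curve has this shape, so deg p = 2.
(b) Reading off the gridlines: it meets the y-axis at y = 0 (among the integer gridlines); one x-axis crossing is at x = 0.
(c) These observations pin down the coefficients.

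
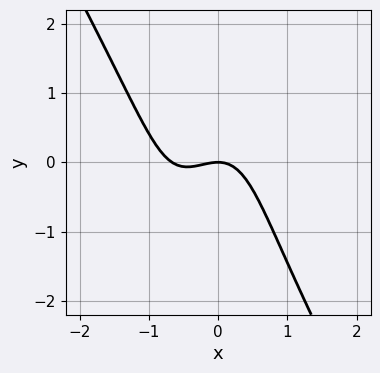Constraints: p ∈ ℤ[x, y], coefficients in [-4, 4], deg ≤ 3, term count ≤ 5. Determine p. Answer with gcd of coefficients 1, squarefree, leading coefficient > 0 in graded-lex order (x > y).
3*x^3 - x*y^2 + 2*x^2 + 2*y

1. Degree: the shape is more complex than any degree-2 curve, so deg p = 3.
2. Reading off the gridlines: it meets the y-axis at y = 0 (among the integer gridlines); it crosses the x-axis at the gridline x = 0.
3. Fitting integer coefficients to these (and the overall shape) gives p.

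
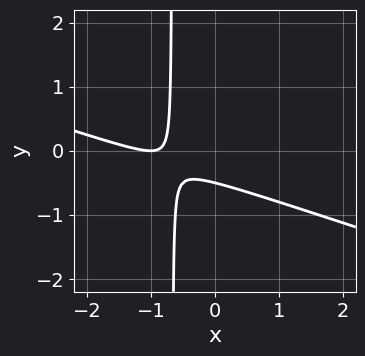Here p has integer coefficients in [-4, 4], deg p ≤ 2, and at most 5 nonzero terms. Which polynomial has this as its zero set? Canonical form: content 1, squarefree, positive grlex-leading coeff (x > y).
(a) Degree: a generic line meets the curve in up to 2 points, so deg p = 2.
(b) Reading off the gridlines: it crosses the x-axis at the gridline x = -1.
(c) Matching integer coefficients to the picture gives p.

x^2 + 3*x*y + 2*x + 2*y + 1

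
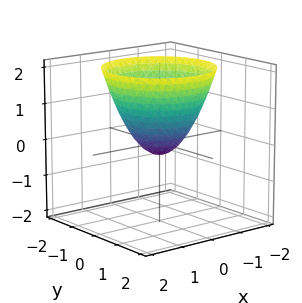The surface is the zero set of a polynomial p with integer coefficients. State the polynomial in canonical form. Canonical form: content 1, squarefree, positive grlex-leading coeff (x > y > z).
3*x^2 + 3*y^2 - 3*z - 1

deg p = 2. The shape is more complex than any degree-1 surface.
Symmetry: every cross-section ⟂ z is a circle, so x, y appear only via x² + y².
Against the integer gridlines: a circular section at z = 1 has radius between 1 and 2.
These observations pin down the coefficients.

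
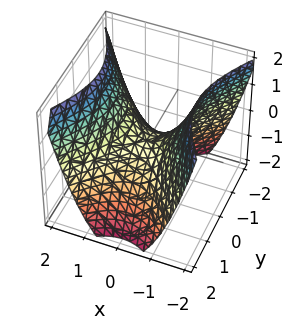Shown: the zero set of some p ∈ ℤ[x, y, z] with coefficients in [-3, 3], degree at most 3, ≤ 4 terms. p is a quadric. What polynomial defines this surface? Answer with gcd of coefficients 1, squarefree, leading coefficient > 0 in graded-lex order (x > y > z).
3*x^2 - 2*y^2 - 3*z

1. deg p = 2. A saddle surface; a quadric.
2. Symmetries: the x ↦ −x reflection is a symmetry, so x appears only in even powers; it's symmetric under y → −y, forcing even powers of y.
3. From the visible intercepts: it crosses the y-axis at the gridline y = 0; it meets the x-axis at x = 0 (among the integer gridlines); it crosses the z-axis at the gridline z = 0.
4. Matching integer coefficients to the picture gives p.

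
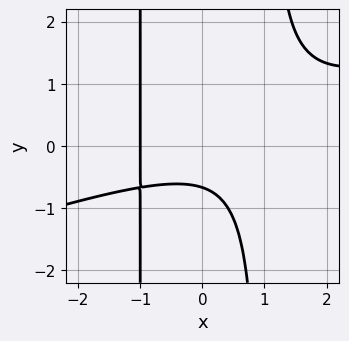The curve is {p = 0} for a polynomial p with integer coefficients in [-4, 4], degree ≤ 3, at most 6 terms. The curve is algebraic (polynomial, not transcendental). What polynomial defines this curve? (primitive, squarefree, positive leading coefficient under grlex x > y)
x^3 - 3*x^2*y + x + 3*y + 2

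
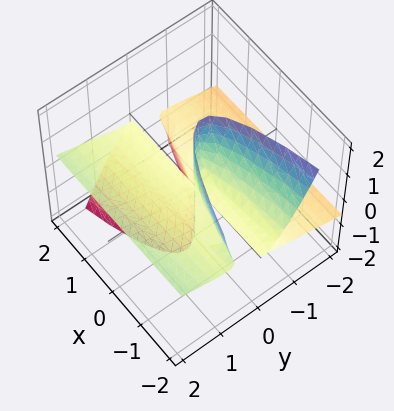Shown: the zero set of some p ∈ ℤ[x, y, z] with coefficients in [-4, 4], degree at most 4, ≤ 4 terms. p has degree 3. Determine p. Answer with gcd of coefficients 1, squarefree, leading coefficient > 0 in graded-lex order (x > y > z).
x*z^2 - y^3 + 3*y^2*z + y*z^2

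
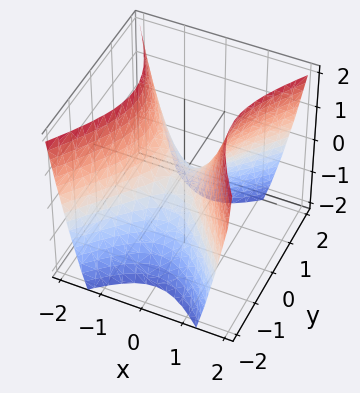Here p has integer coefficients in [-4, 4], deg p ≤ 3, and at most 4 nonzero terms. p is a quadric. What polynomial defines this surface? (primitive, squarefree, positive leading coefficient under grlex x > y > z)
(a) Degree: a hyperbolic paraboloid; a quadric, so deg p = 2.
(b) Symmetries: mirror symmetry y ↦ −y ⇒ only even powers of y; it's symmetric under x → −x, forcing even powers of x.
(c) From the axis intercepts and sections: one y-axis crossing is at y = 0; it meets the z-axis at z = 0 (among the integer gridlines); it crosses the x-axis at the gridline x = 0.
(d) These observations pin down the coefficients.

3*x^2 - 2*y^2 - 2*z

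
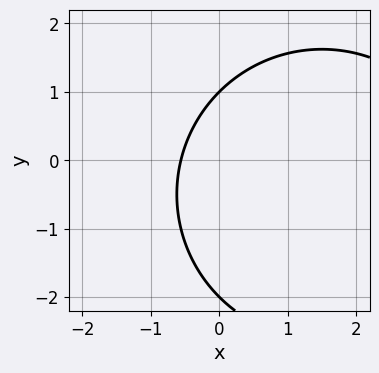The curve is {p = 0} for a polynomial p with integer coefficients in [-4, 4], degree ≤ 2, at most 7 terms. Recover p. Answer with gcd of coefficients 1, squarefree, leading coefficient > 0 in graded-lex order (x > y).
x^2 + y^2 - 3*x + y - 2

1. The degree is 2 — no degree-1 curve has this shape.
2. Checking where it meets the axes: among the integer gridlines, it crosses the y-axis at y ∈ {-2, 1}.
3. Together with the visible shape, these determine p as stated.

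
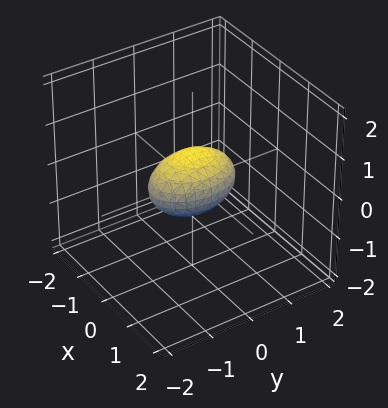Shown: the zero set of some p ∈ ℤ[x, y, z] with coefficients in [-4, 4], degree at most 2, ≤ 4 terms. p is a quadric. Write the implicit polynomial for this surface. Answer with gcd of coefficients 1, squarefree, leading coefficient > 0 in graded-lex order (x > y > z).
2*x^2 + y^2 + 2*z^2 - 1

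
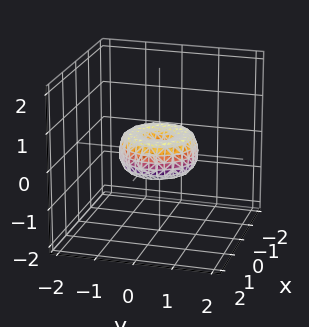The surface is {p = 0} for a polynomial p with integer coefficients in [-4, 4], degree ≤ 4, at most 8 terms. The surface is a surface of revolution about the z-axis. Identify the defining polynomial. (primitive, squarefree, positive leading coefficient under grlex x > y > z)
x^4 + 2*x^2*y^2 + y^4 - x^2 - y^2 + z^2

The degree is 4 — a generic line meets the surface in up to 4 points.
Symmetry: the surface is invariant under rotation about z: p = q(x² + y², z).
Observable constraints: a circular section at z = 0 has radius exactly 1; the x-axis gridline crossings are at x ∈ {-1, 0, 1}.
These observations pin down the coefficients.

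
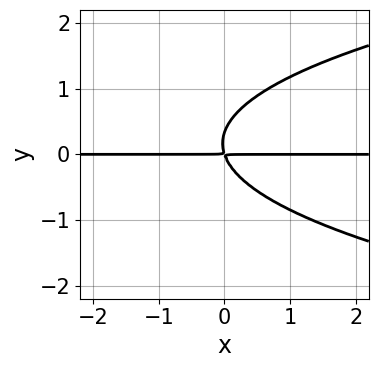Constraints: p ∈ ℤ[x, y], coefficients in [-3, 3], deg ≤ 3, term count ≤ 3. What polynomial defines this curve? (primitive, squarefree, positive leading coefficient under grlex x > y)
3*y^3 - 3*x*y - y^2

1. deg p = 3. The shape is more complex than any degree-2 curve.
2. Checking where it meets the axes: every point of the x-axis in the box is on the curve.
3. Matching integer coefficients to the picture gives p.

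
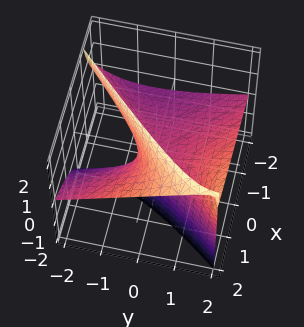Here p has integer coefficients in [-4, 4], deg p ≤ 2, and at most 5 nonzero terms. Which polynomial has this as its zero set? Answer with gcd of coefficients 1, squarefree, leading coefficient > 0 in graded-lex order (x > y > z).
(a) Degree: no degree-1 surface has this shape, so deg p = 2.
(b) Observable constraints: one y-axis crossing is at y = 0; it meets the z-axis at z = 0 (among the integer gridlines); one x-axis crossing is at x = 0.
(c) Putting this together gives p.

x^2 - 3*x*z - y^2 + 2*y*z + 2*z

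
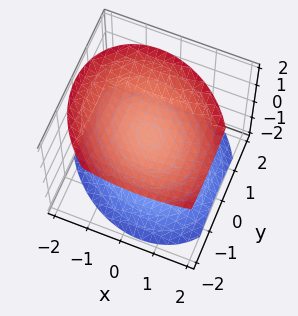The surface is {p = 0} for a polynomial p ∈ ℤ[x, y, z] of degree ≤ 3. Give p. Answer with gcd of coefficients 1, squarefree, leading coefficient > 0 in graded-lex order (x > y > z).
2*x^2 + x*y + 2*y^2 + y*z - 3*z^2 + 3

(a) The picture has 2 separate pieces. They look like related sheets of one shape, so recover p as a whole.
(b) The degree is 2 — no degree-1 surface has this shape.
(c) From the visible intercepts: among the integer gridlines, it crosses the z-axis at z ∈ {-1, 1}; it misses every integer gridline on the x-axis; the surface avoids every integer y-axis point in the box.
(d) Together with the visible shape, these determine p as stated.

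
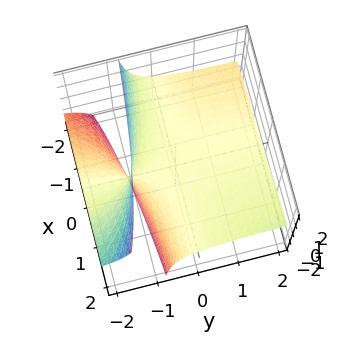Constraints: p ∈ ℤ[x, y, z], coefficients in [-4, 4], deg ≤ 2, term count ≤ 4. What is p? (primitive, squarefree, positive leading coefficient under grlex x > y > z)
First, the degree is 2 — the shape is more complex than any degree-1 surface.
Then, checking where it meets the axes: every point of the y-axis in the box is on the surface; one z-axis crossing is at z = 0.
Finally, solving for integer coefficients yields p as stated.

x*y - 3*y*z - 3*z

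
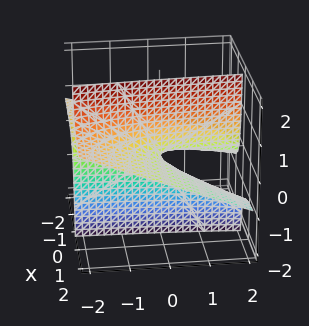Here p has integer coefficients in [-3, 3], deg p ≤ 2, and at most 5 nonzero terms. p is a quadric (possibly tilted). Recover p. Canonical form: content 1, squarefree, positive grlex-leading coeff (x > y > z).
x*y + 3*x*z - z

First, deg p = 2. A generic line meets the surface in up to 2 points.
Next, against the integer gridlines: every point of the x-axis in the box is on the surface; the visible y-axis segment lies entirely on the surface; it meets the z-axis at z = 0 (among the integer gridlines).
Finally, these observations pin down the coefficients.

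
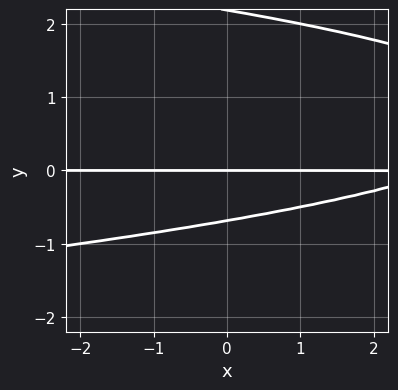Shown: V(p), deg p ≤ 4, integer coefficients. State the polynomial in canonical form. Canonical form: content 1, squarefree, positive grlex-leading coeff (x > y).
deg p = 3. The shape is more complex than any degree-2 curve.
Checking where it meets the axes: it crosses the y-axis at the gridline y = 0; every point of the x-axis in the box is on the curve.
Matching integer coefficients to the picture gives p.

2*y^3 + x*y - 3*y^2 - 3*y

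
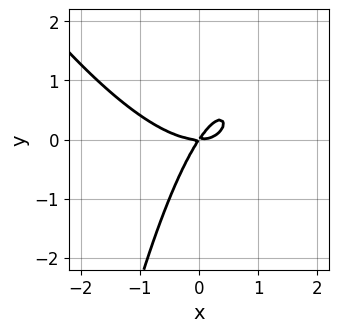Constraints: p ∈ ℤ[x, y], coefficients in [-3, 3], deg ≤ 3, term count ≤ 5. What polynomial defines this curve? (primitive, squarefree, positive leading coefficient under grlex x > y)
2*x^3 + x^2*y - 3*x*y + 2*y^2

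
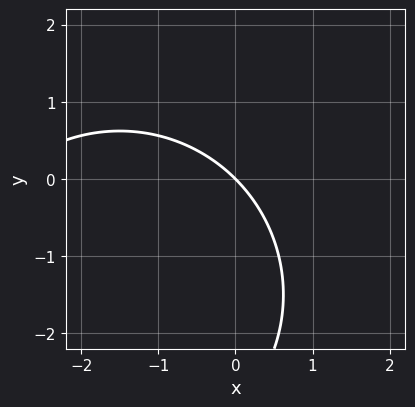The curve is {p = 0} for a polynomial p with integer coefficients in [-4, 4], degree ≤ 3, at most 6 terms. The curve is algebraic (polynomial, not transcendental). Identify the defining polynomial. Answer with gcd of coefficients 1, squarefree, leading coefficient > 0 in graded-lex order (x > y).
x^2 + y^2 + 3*x + 3*y

The degree is 2 — no degree-1 curve has this shape.
Against the integer gridlines: it meets the y-axis at y = 0 (among the integer gridlines); one x-axis crossing is at x = 0.
The integer polynomial consistent with all of this is the stated p.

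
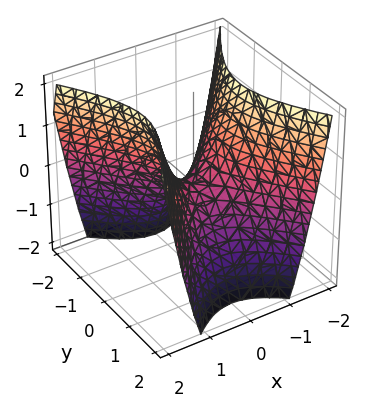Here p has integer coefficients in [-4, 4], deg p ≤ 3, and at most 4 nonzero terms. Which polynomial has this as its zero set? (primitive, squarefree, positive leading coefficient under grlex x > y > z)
3*x^2 - 2*y^2 - 2*z

(a) deg p = 2. A saddle surface; a quadric.
(b) Symmetries: it's symmetric under y → −y, forcing even powers of y; the x ↦ −x reflection is a symmetry, so x appears only in even powers.
(c) Checking where it meets the axes: one x-axis crossing is at x = 0; it crosses the y-axis at the gridline y = 0; it crosses the z-axis at the gridline z = 0.
(d) Assembling these constraints gives the stated polynomial.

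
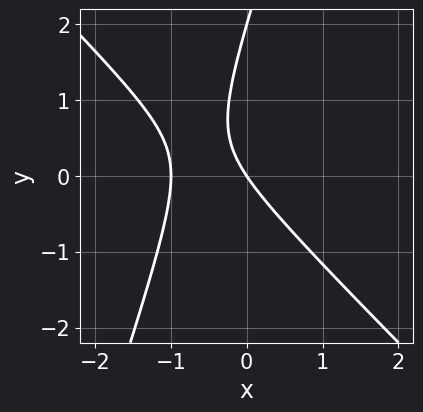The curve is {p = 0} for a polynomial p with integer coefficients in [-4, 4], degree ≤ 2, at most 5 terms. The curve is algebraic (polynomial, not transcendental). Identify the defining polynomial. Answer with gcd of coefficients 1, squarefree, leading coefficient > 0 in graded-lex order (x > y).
1. The degree is 2 — the shape is more complex than any degree-1 curve.
2. Against the integer gridlines: among the integer gridlines, it crosses the y-axis at y ∈ {0, 2}; among the integer gridlines, it crosses the x-axis at x ∈ {-1, 0}.
3. Solving for integer coefficients yields p as stated.

3*x^2 + 2*x*y - y^2 + 3*x + 2*y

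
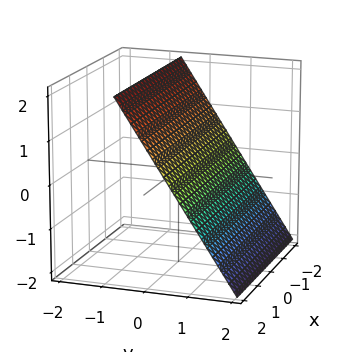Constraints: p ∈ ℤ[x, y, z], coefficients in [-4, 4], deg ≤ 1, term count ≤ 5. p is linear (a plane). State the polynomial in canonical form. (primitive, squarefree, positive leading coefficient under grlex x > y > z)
3*y + 2*z - 2

First, degree: the surface is flat (a plane), so deg p = 1.
Next, from the visible intercepts: no x-intercept at any integer in the box; one z-axis crossing is at z = 1.
Finally, solving for integer coefficients yields p as stated.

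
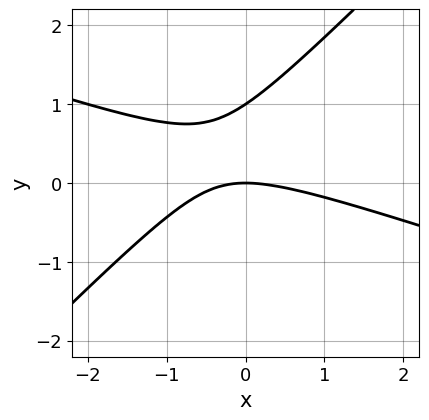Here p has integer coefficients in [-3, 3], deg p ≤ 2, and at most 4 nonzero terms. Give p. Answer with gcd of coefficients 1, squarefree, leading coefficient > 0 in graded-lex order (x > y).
x^2 + 2*x*y - 3*y^2 + 3*y

The degree is 2 — the shape is more complex than any degree-1 curve.
Against the integer gridlines: among the integer gridlines, it crosses the y-axis at y ∈ {0, 1}; one x-axis crossing is at x = 0.
These observations pin down the coefficients.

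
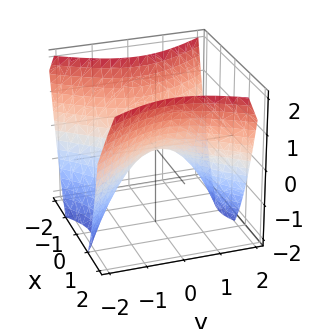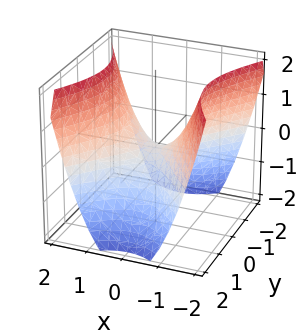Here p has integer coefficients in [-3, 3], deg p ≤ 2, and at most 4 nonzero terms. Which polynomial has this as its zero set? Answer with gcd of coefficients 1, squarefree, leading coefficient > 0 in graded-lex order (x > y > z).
3*x^2 - 2*y^2 - 3*z

First, degree: a saddle surface; a quadric, so deg p = 2.
Next, symmetries: it's symmetric under x → −x, forcing even powers of x; mirror symmetry y ↦ −y ⇒ only even powers of y.
Next, observable constraints: it meets the x-axis at x = 0 (among the integer gridlines); it crosses the z-axis at the gridline z = 0; one y-axis crossing is at y = 0.
Finally, the integer polynomial consistent with all of this is the stated p.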